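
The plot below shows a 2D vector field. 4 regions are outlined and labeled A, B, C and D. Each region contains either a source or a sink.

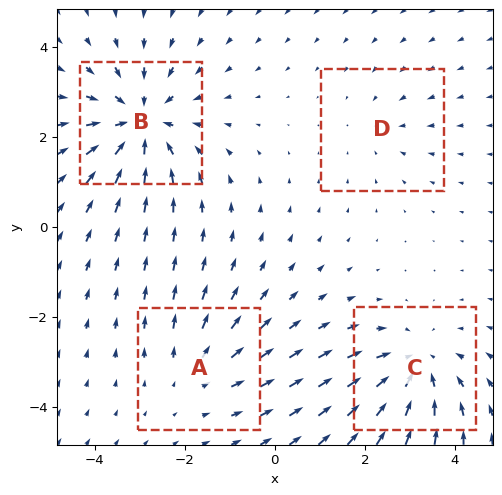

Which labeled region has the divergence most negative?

B

Divergence at each region's feature centre — A: about +3, B: about -6, C: about -4, D: about -2. Region B is most negative.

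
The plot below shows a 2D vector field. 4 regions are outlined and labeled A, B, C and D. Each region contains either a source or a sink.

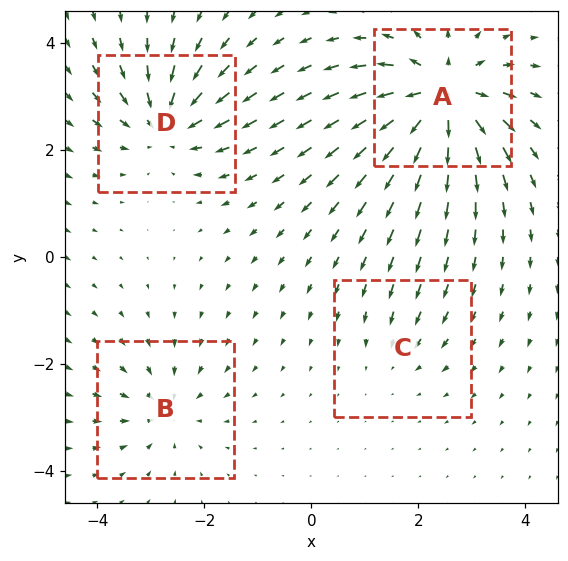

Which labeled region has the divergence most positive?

Divergence at each region's feature centre — A: about +8, B: about -4, C: about -2, D: about -6. Region A is most positive.

A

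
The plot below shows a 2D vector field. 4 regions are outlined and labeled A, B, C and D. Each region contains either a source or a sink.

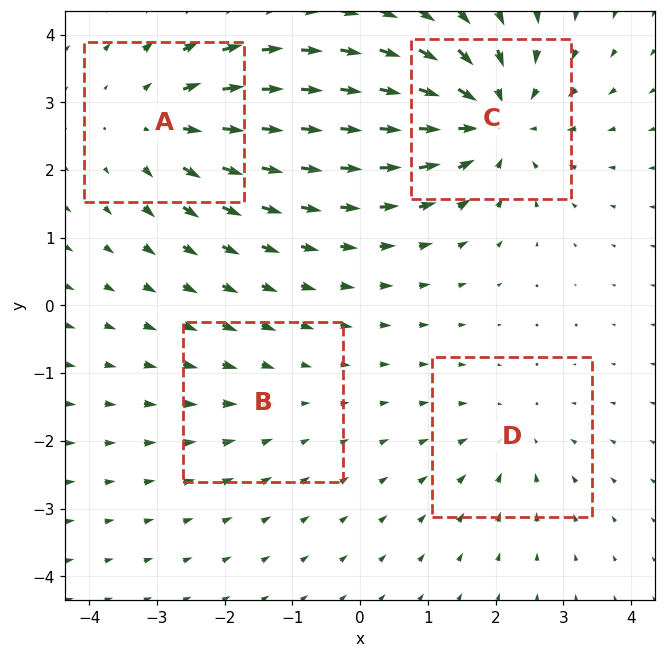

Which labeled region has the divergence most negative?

C

Divergence at each region's feature centre — A: about +5, B: about -2, C: about -7, D: about -3. Region C is most negative.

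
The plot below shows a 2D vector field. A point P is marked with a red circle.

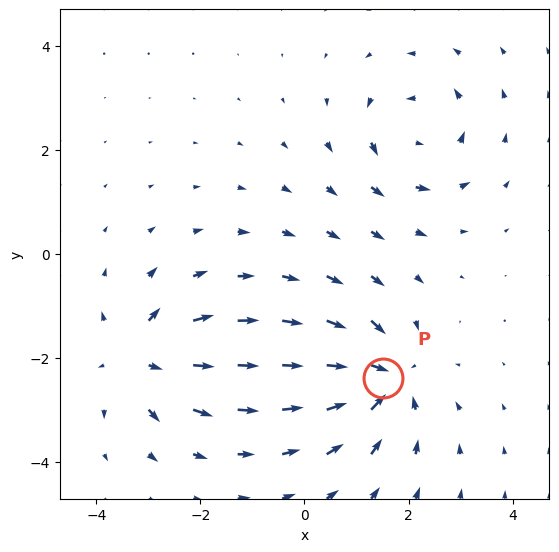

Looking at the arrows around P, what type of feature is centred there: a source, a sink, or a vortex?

At P (1.5, -2.4) the arrows converge inward. Divergence about -6, curl ≈0 — negative divergence with near-zero curl is a sink.

sink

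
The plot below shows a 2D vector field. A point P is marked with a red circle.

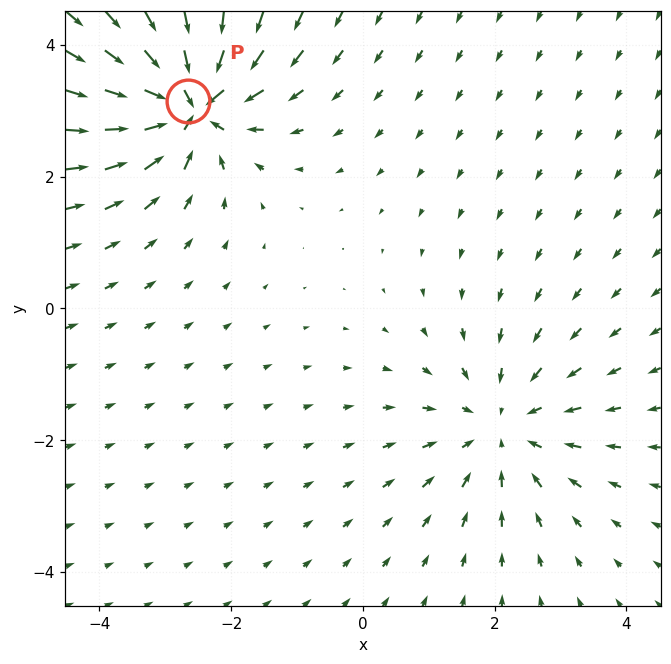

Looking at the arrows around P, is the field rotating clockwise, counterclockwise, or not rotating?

Near P at (-2.7, 3.2) the arrows show no circulation. The curl there is ≈0.

not rotating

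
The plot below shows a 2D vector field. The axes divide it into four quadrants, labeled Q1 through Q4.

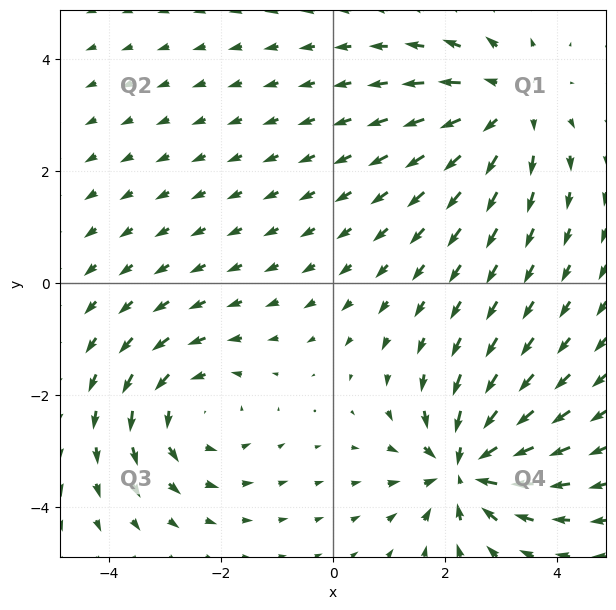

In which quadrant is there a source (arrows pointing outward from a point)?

Q1

The source sits at approximately (3.1, 3.2), which lies in quadrant Q1. The divergence there is about +4, positive as expected for a source.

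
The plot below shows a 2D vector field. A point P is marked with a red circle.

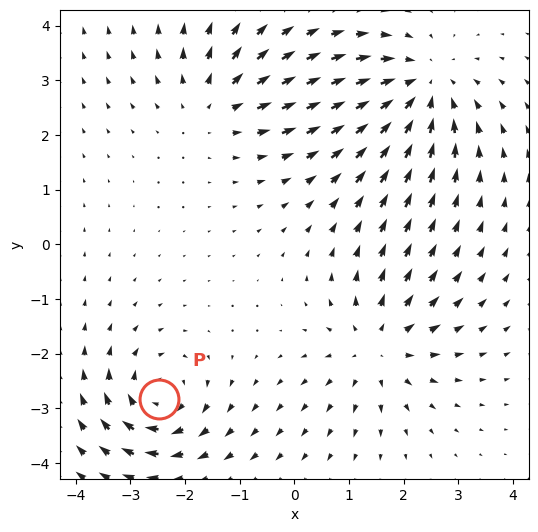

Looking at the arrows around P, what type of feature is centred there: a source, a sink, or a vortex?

vortex

At P (-2.5, -2.8) the arrows circulate clockwise. Divergence ≈0, curl about -5 — near-zero divergence with nonzero curl is a vortex.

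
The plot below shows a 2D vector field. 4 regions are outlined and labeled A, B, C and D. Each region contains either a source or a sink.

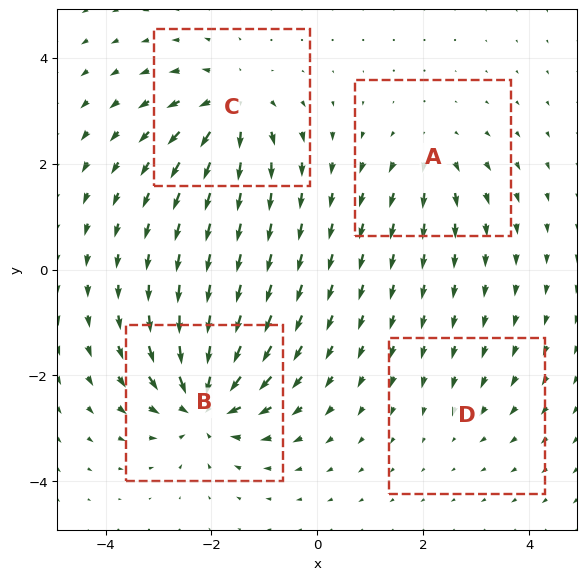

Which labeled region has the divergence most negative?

B

Divergence at each region's feature centre — A: about +4, B: about -9, C: about +7, D: about -2. Region B is most negative.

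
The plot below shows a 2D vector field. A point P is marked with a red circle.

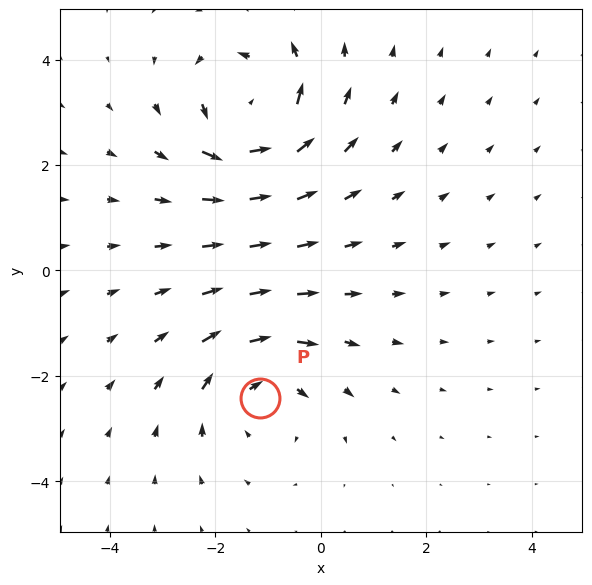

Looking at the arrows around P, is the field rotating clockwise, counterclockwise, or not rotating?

clockwise

Near P at (-1.2, -2.4) the arrows circulate clockwise. The curl (z-component) there is about -3; negative curl means clockwise rotation.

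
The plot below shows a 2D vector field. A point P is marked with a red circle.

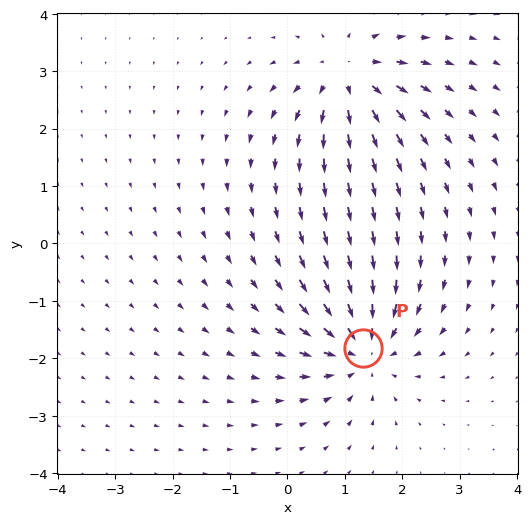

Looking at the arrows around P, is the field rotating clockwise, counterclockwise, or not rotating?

not rotating

Near P at (1.3, -1.8) the arrows show no circulation. The curl there is ≈0.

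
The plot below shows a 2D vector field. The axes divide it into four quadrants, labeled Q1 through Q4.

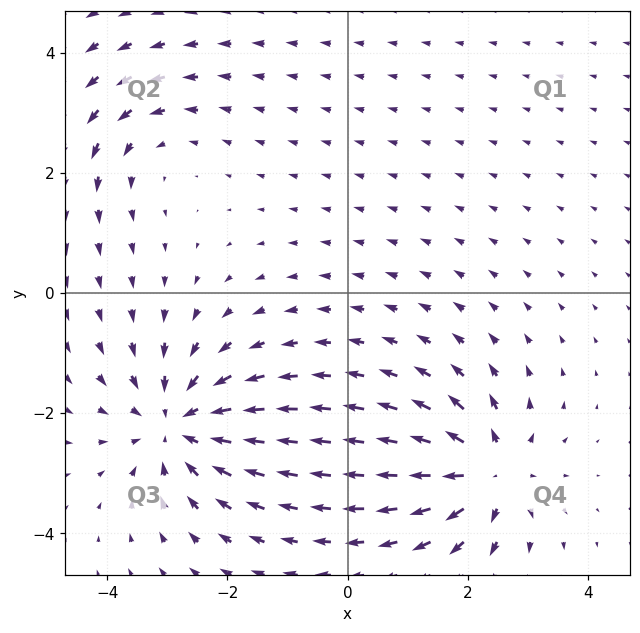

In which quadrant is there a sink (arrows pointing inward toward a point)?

The sink sits at approximately (-2.8, -2.2), which lies in quadrant Q3. The divergence there is about -4, negative as expected for a sink.

Q3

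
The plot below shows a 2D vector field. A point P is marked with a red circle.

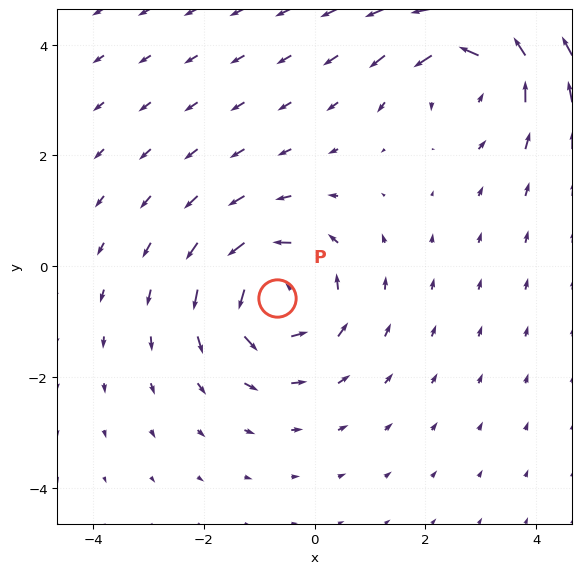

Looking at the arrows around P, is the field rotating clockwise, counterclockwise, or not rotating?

counterclockwise

Near P at (-0.7, -0.6) the arrows circulate counterclockwise. The curl (z-component) there is about +5; positive curl means counterclockwise rotation.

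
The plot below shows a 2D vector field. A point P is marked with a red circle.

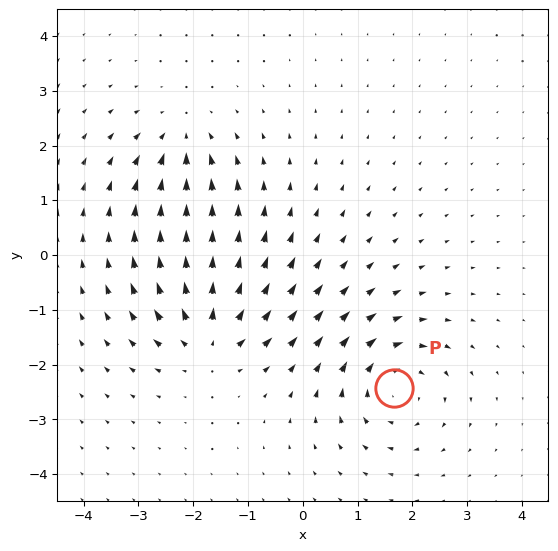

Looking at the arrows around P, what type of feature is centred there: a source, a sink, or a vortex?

At P (1.7, -2.4) the arrows circulate clockwise. Divergence ≈0, curl about -4 — near-zero divergence with nonzero curl is a vortex.

vortex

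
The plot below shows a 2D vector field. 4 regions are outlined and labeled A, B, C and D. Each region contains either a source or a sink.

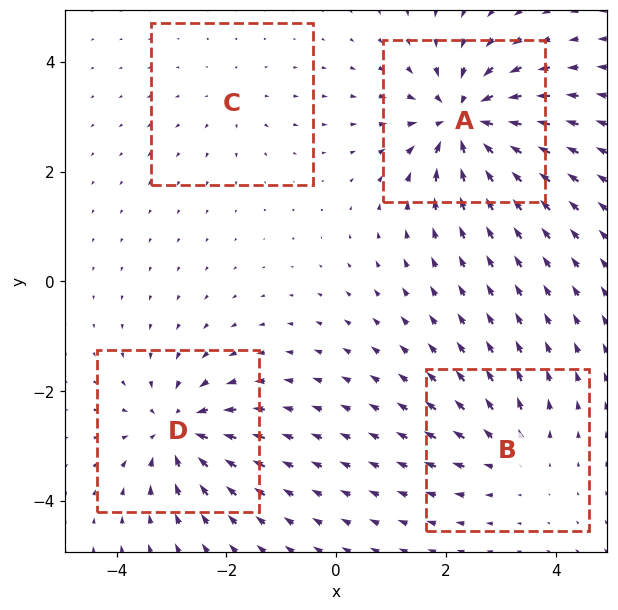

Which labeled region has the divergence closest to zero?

Divergence at each region's feature centre — A: about -8, B: about +4, C: about +2, D: about -6. Region C is closest to zero.

C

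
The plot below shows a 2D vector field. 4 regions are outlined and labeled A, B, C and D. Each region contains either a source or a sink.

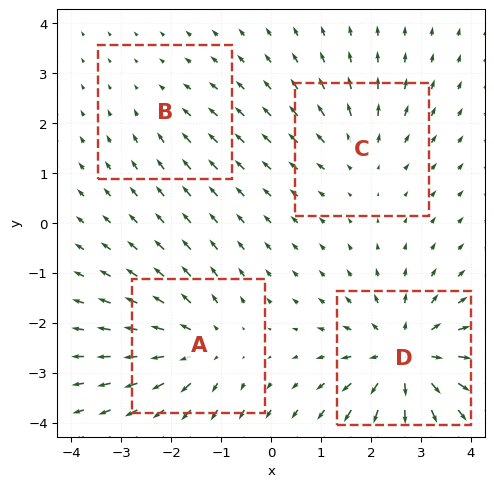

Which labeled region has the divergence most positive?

Divergence at each region's feature centre — A: about +5, B: about -2, C: about +3, D: about +7. Region D is most positive.

D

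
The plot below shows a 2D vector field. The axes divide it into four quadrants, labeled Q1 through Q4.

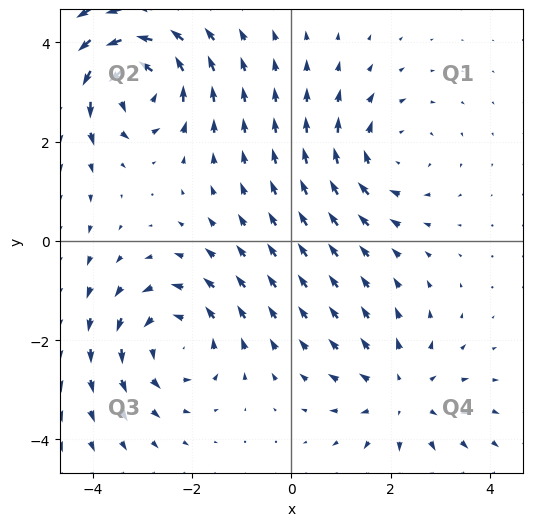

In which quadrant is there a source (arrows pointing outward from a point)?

The source sits at approximately (2.2, -3.1), which lies in quadrant Q4. The divergence there is about +3, positive as expected for a source.

Q4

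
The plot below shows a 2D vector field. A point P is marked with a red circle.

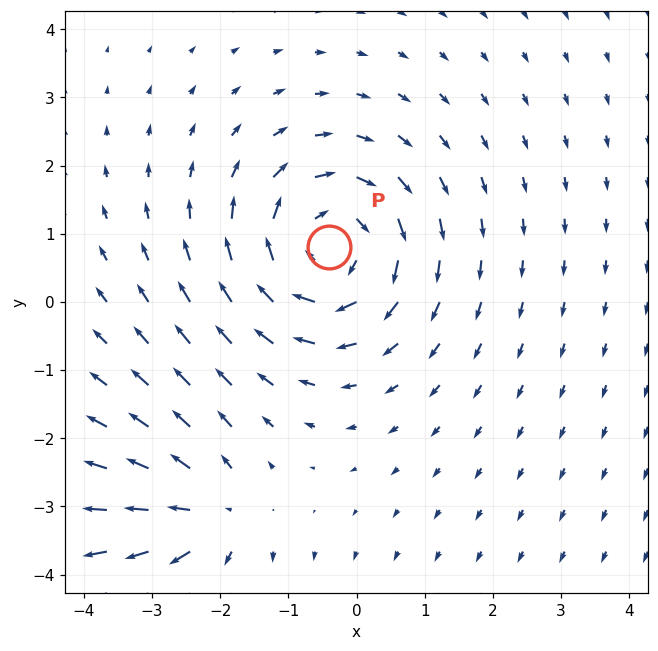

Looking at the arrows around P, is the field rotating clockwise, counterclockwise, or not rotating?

Near P at (-0.4, 0.8) the arrows circulate clockwise. The curl (z-component) there is about -4; negative curl means clockwise rotation.

clockwise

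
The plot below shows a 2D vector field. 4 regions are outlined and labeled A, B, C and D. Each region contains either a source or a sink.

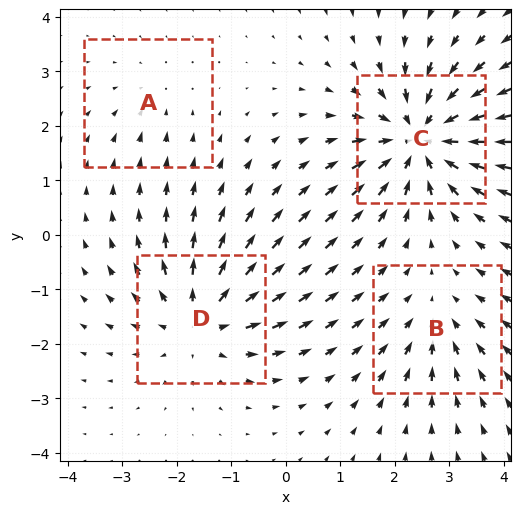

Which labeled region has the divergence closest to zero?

A

Divergence at each region's feature centre — A: about -2, B: about -3, C: about -7, D: about +5. Region A is closest to zero.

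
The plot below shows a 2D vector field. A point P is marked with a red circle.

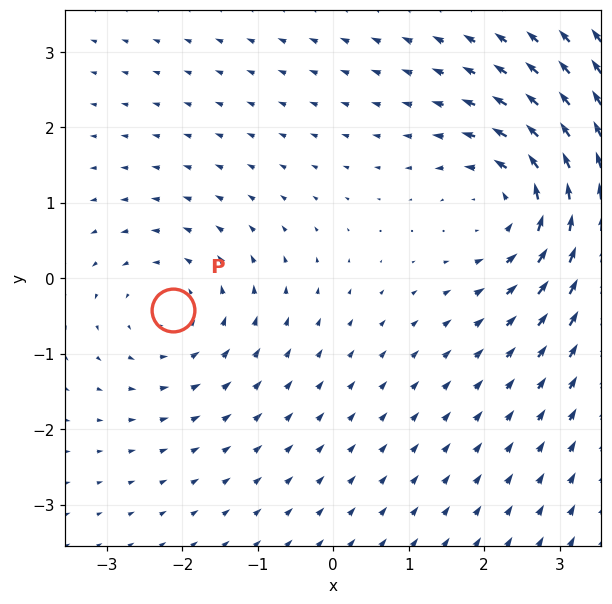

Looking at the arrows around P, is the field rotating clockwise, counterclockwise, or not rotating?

Near P at (-2.1, -0.4) the arrows circulate counterclockwise. The curl (z-component) there is about +3; positive curl means counterclockwise rotation.

counterclockwise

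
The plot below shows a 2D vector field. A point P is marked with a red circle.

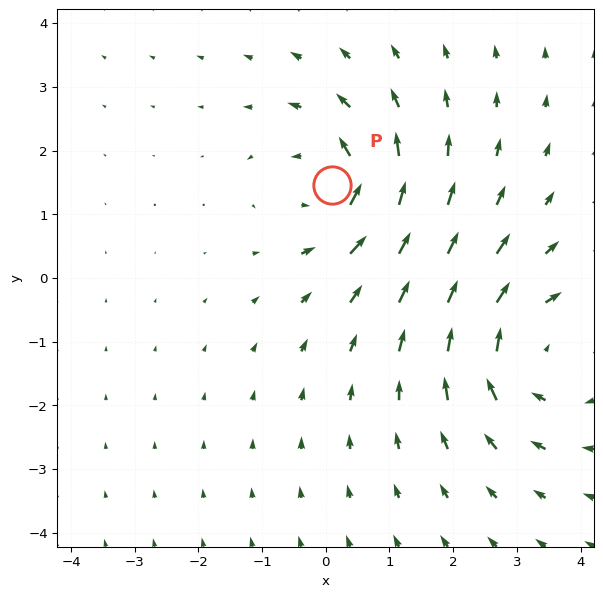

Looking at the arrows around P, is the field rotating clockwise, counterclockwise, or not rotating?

Near P at (0.1, 1.5) the arrows circulate counterclockwise. The curl (z-component) there is about +5; positive curl means counterclockwise rotation.

counterclockwise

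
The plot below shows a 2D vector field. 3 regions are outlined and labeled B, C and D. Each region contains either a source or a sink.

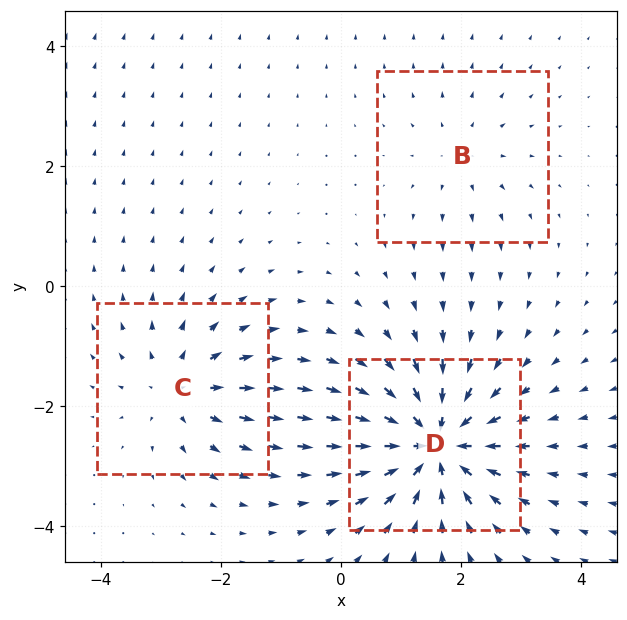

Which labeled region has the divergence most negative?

D

Divergence at each region's feature centre — B: about +2, C: about +3, D: about -6. Region D is most negative.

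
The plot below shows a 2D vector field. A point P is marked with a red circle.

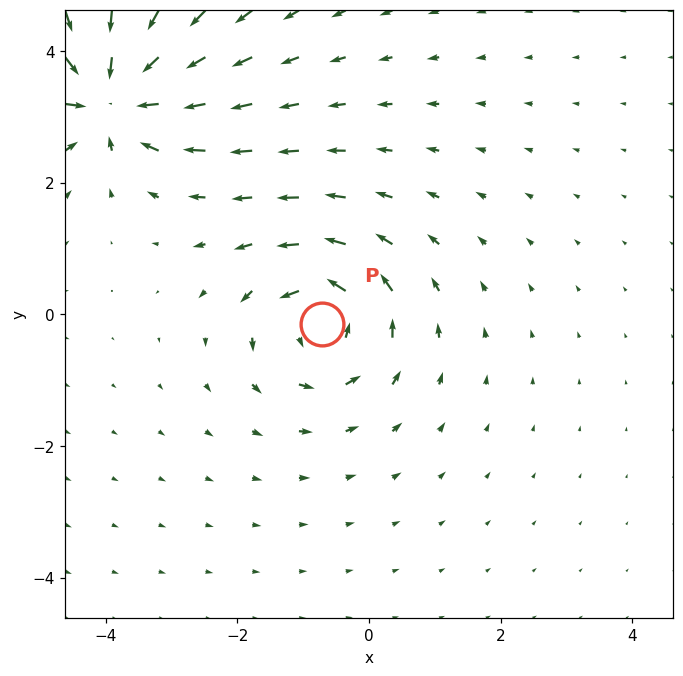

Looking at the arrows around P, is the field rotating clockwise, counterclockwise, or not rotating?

Near P at (-0.7, -0.1) the arrows circulate counterclockwise. The curl (z-component) there is about +5; positive curl means counterclockwise rotation.

counterclockwise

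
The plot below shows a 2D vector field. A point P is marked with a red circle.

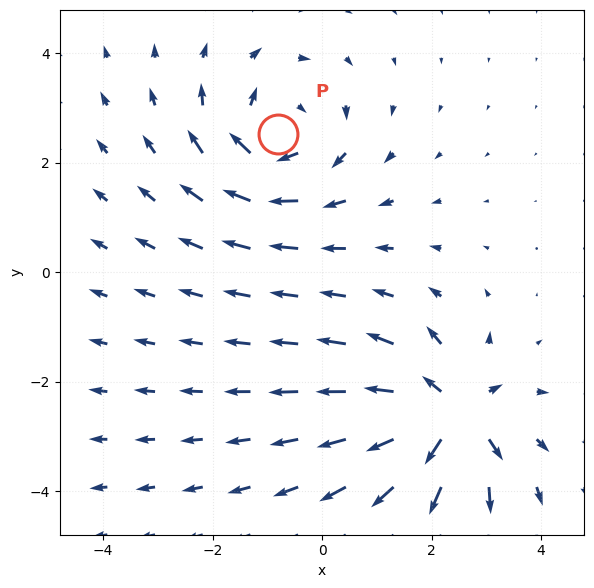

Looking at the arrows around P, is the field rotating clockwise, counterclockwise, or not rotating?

Near P at (-0.8, 2.5) the arrows circulate clockwise. The curl (z-component) there is about -4; negative curl means clockwise rotation.

clockwise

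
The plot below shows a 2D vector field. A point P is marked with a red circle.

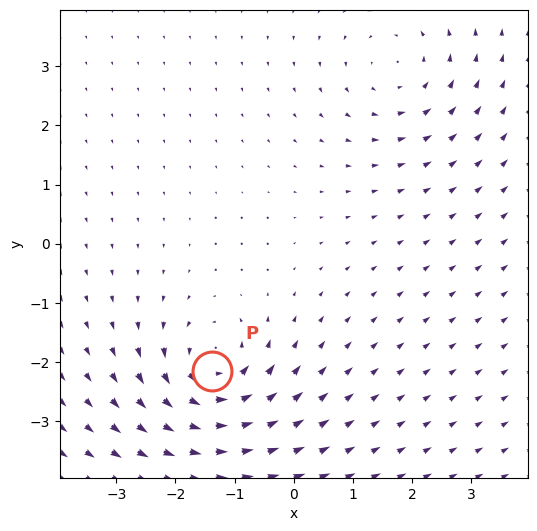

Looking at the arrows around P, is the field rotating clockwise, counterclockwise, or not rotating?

counterclockwise

Near P at (-1.4, -2.2) the arrows circulate counterclockwise. The curl (z-component) there is about +7; positive curl means counterclockwise rotation.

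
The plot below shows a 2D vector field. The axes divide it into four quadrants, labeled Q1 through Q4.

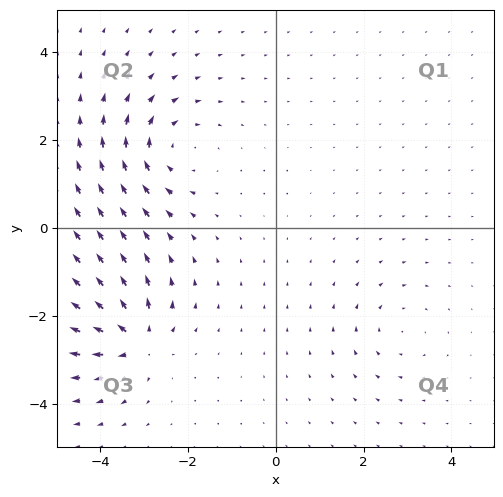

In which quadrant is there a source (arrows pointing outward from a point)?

Q3

The source sits at approximately (-3.2, -2.5), which lies in quadrant Q3. The divergence there is about +6, positive as expected for a source.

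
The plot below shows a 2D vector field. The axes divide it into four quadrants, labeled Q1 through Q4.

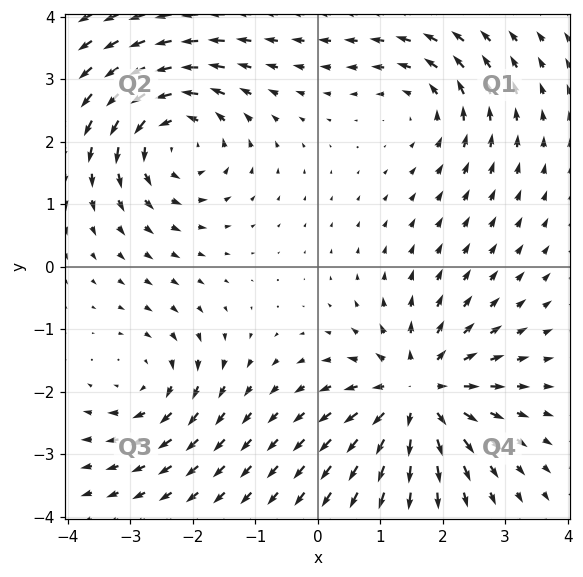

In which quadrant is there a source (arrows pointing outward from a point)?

The source sits at approximately (1.6, -2.0), which lies in quadrant Q4. The divergence there is about +6, positive as expected for a source.

Q4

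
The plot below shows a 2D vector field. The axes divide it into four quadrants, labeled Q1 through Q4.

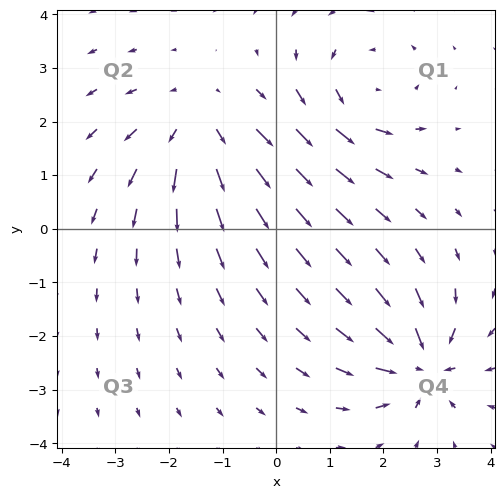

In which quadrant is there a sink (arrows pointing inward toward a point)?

The sink sits at approximately (2.7, -2.5), which lies in quadrant Q4. The divergence there is about -7, negative as expected for a sink.

Q4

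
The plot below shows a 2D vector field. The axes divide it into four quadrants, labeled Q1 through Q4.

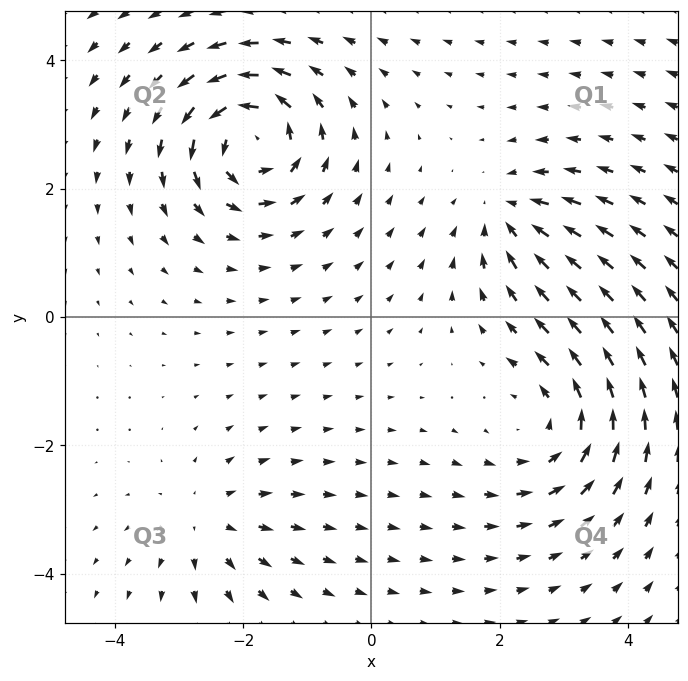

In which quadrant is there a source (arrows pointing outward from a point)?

The source sits at approximately (-2.6, -3.2), which lies in quadrant Q3. The divergence there is about +3, positive as expected for a source.

Q3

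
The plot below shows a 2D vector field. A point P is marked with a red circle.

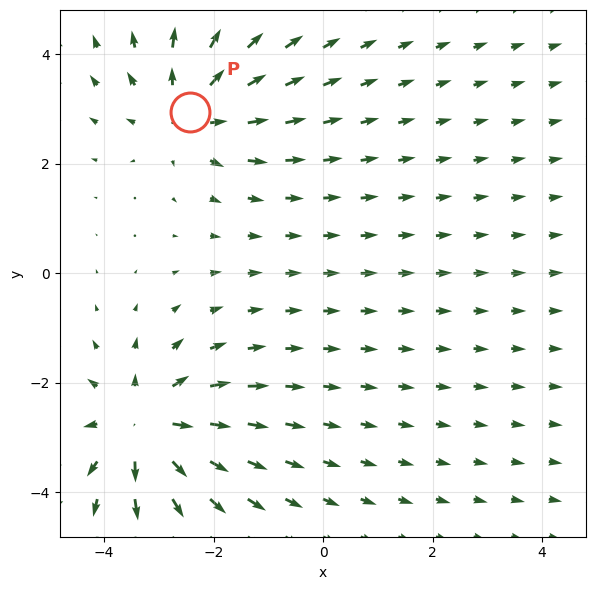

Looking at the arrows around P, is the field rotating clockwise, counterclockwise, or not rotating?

not rotating

Near P at (-2.4, 3.0) the arrows show no circulation. The curl there is ≈0.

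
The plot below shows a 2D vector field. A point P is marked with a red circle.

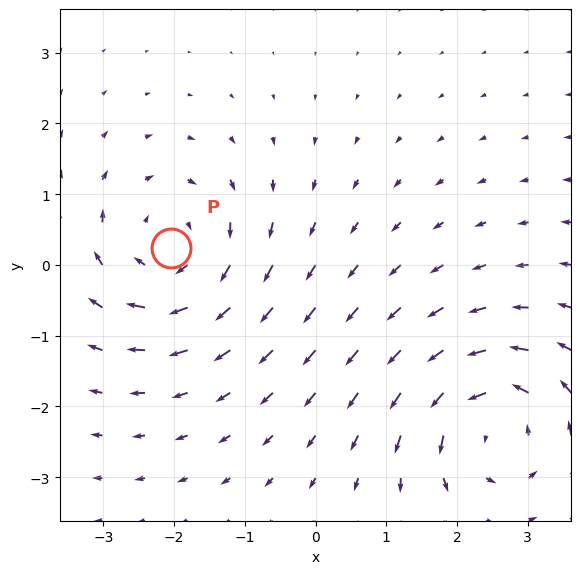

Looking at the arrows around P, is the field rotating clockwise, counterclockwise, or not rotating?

Near P at (-2.0, 0.2) the arrows circulate clockwise. The curl (z-component) there is about -3; negative curl means clockwise rotation.

clockwise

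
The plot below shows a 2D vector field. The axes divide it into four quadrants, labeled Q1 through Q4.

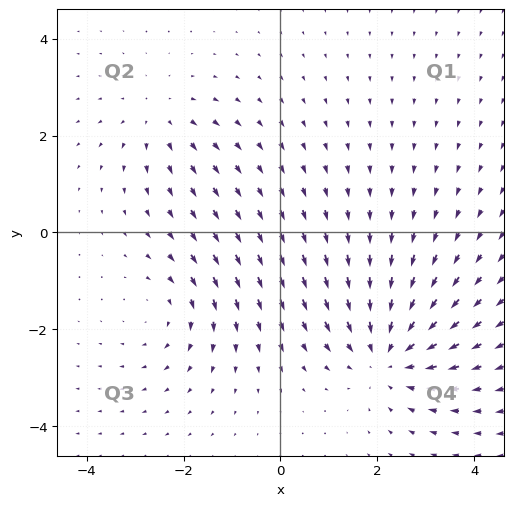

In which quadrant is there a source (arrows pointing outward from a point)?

The source sits at approximately (-2.5, 2.4), which lies in quadrant Q2. The divergence there is about +2, positive as expected for a source.

Q2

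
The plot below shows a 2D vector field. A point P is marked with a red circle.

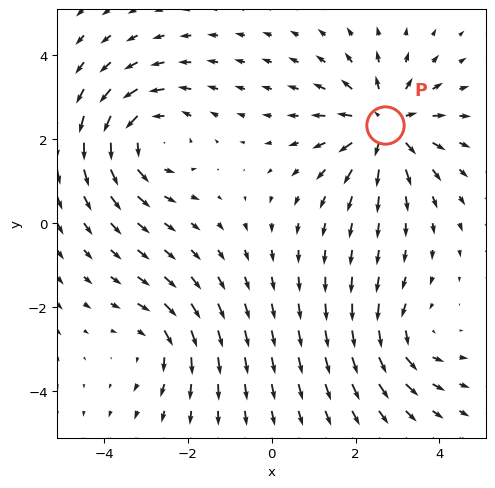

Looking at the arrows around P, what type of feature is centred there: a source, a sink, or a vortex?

source

At P (2.7, 2.3) the arrows spread outward. Divergence about +5, curl ≈0 — positive divergence with near-zero curl is a source.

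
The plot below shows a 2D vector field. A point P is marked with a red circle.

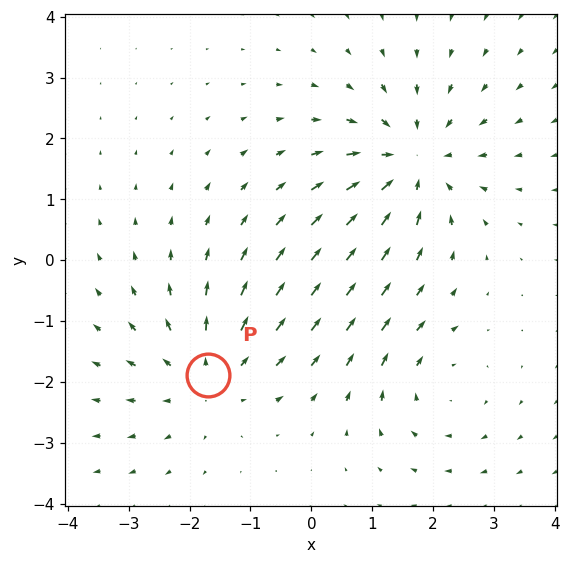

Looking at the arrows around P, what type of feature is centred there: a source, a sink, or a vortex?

At P (-1.7, -1.9) the arrows spread outward. Divergence about +3, curl ≈0 — positive divergence with near-zero curl is a source.

source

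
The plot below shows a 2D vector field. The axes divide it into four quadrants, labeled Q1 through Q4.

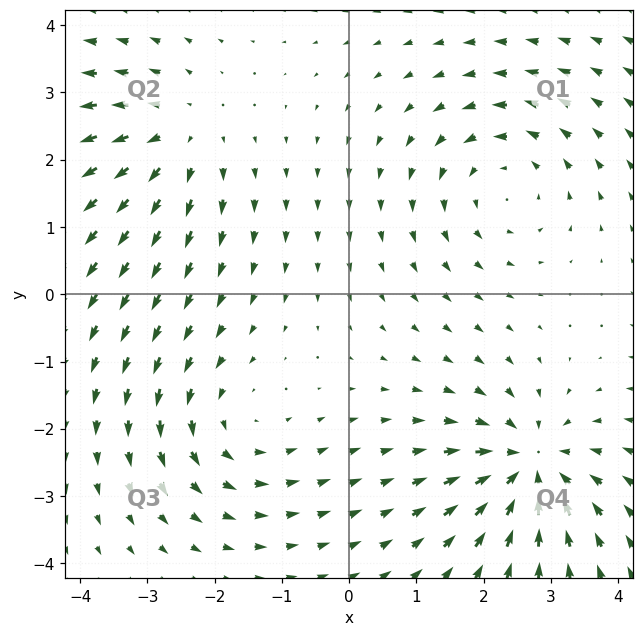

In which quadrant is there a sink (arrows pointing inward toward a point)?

Q4

The sink sits at approximately (2.7, -2.5), which lies in quadrant Q4. The divergence there is about -6, negative as expected for a sink.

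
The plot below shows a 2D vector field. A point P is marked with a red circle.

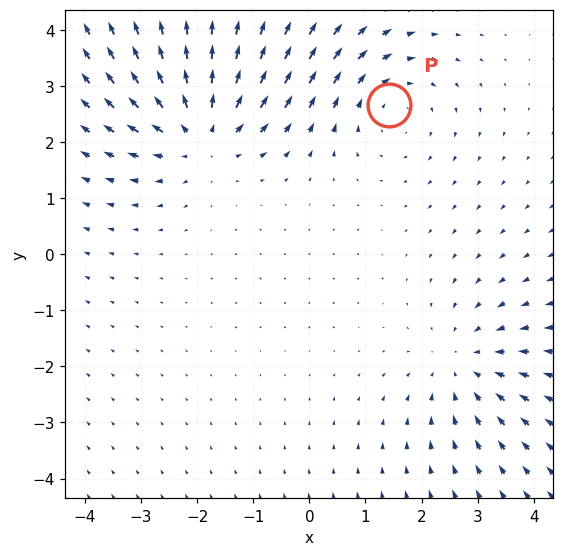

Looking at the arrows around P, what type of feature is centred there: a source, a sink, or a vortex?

vortex

At P (1.4, 2.7) the arrows circulate clockwise. Divergence ≈0, curl about -3 — near-zero divergence with nonzero curl is a vortex.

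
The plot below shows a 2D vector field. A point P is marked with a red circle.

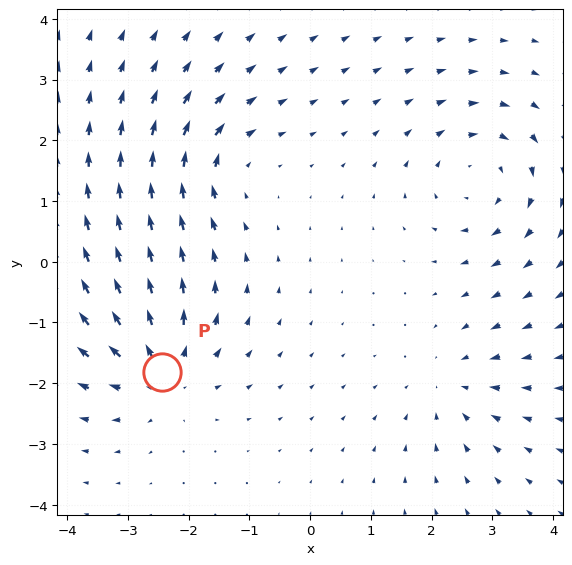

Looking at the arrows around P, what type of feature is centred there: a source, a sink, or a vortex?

source

At P (-2.4, -1.8) the arrows spread outward. Divergence about +5, curl ≈0 — positive divergence with near-zero curl is a source.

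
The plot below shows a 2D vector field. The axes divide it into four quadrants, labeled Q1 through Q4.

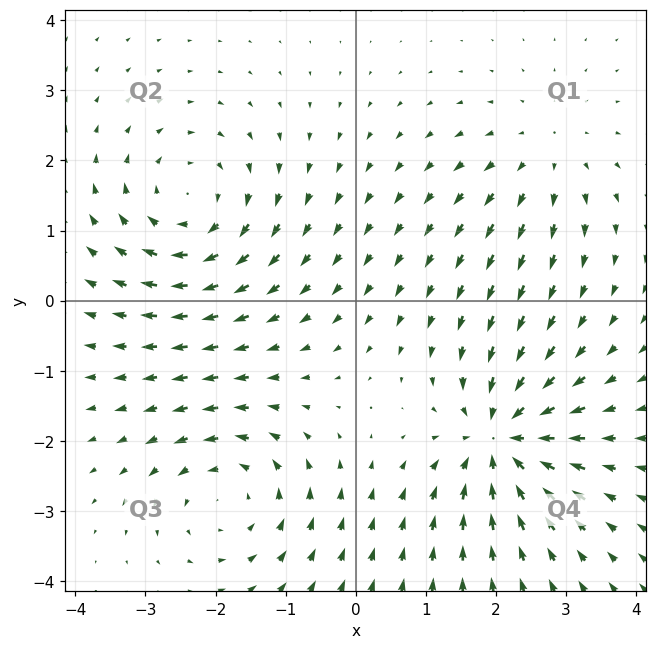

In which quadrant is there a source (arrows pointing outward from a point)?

The source sits at approximately (2.7, 2.1), which lies in quadrant Q1. The divergence there is about +3, positive as expected for a source.

Q1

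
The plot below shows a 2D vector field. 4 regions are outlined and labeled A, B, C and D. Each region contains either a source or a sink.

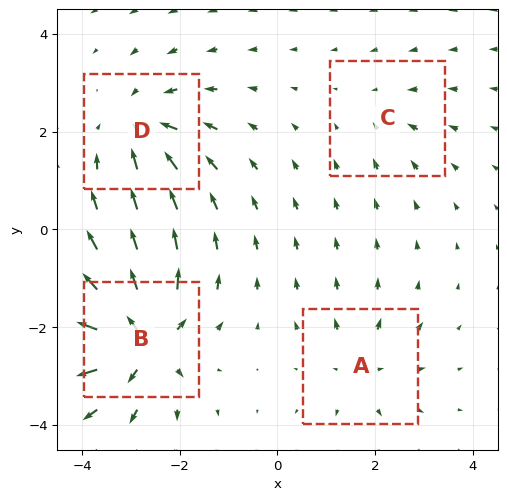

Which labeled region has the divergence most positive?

Divergence at each region's feature centre — A: about +4, B: about +8, C: about -2, D: about -5. Region B is most positive.

B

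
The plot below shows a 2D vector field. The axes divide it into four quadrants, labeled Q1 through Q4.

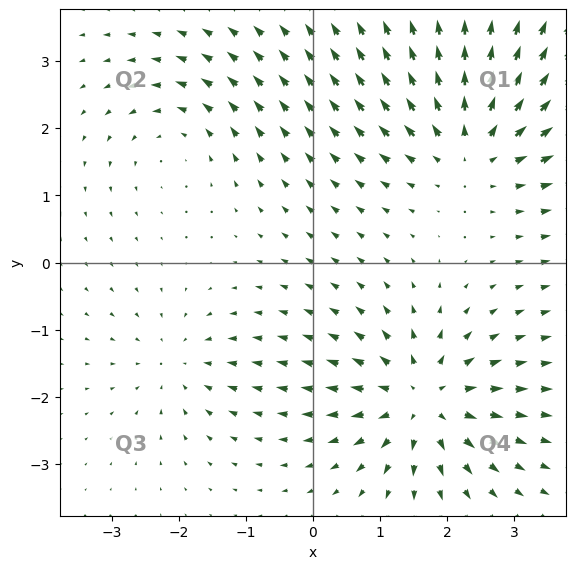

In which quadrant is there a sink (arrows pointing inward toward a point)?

Q3

The sink sits at approximately (-2.0, -1.5), which lies in quadrant Q3. The divergence there is about -3, negative as expected for a sink.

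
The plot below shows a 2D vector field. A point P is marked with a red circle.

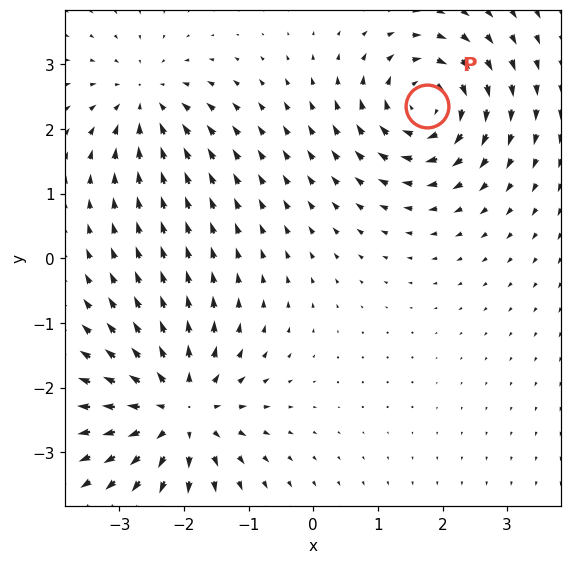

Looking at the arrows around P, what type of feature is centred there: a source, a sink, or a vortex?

vortex

At P (1.8, 2.4) the arrows circulate clockwise. Divergence ≈0, curl about -6 — near-zero divergence with nonzero curl is a vortex.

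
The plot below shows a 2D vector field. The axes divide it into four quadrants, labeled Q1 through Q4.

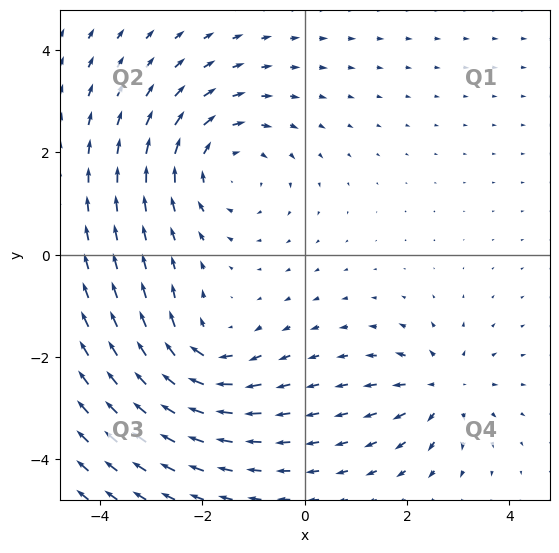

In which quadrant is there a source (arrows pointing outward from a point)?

Q4

The source sits at approximately (2.7, -2.6), which lies in quadrant Q4. The divergence there is about +4, positive as expected for a source.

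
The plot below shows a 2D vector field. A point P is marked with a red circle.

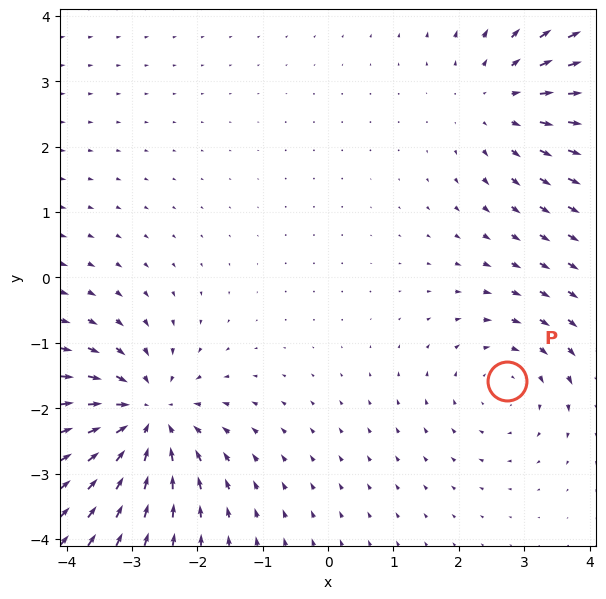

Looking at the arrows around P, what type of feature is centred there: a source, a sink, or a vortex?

vortex

At P (2.7, -1.6) the arrows circulate clockwise. Divergence ≈0, curl about -2 — near-zero divergence with nonzero curl is a vortex.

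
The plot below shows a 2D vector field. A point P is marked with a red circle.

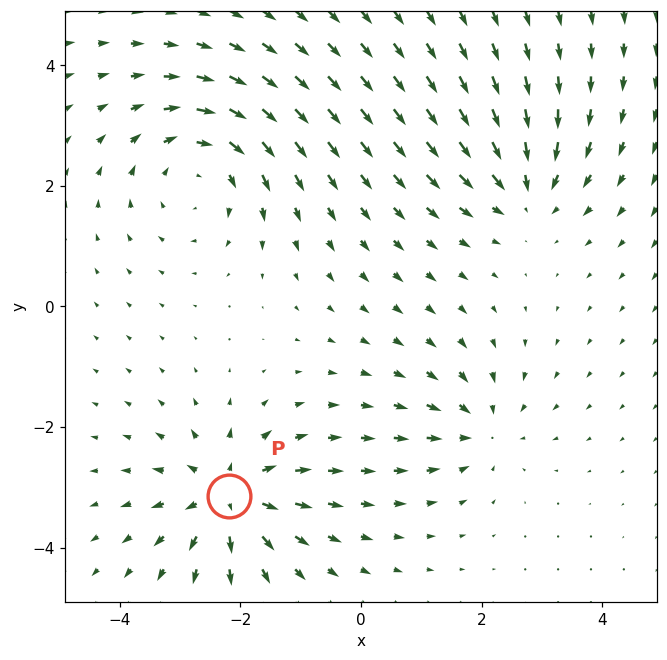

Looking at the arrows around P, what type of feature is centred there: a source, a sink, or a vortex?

source

At P (-2.2, -3.1) the arrows spread outward. Divergence about +5, curl ≈0 — positive divergence with near-zero curl is a source.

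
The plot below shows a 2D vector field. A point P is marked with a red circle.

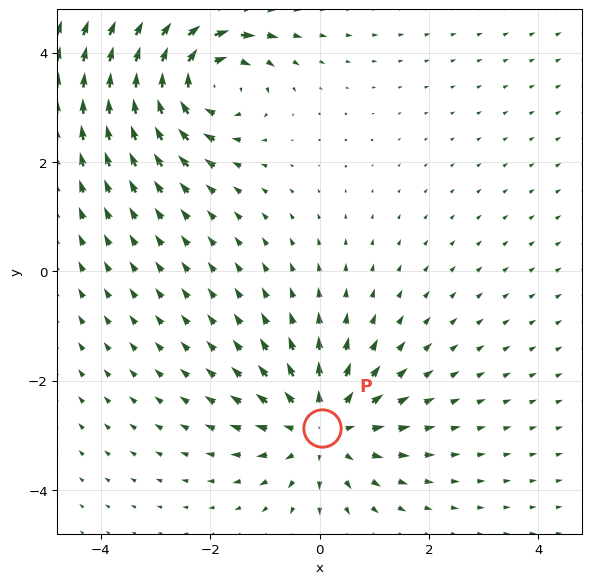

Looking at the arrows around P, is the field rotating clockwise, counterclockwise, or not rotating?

not rotating

Near P at (0.1, -2.9) the arrows show no circulation. The curl there is ≈0.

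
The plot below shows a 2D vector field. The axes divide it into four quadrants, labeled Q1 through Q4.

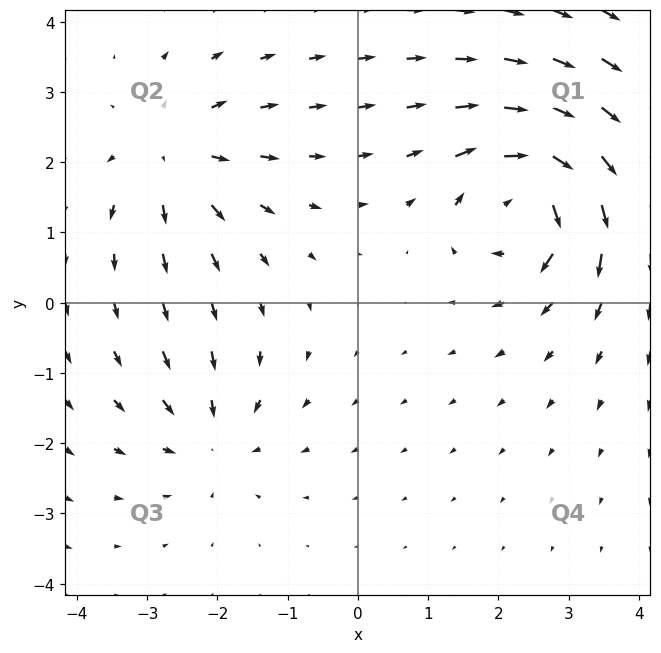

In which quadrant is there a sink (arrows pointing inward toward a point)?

The sink sits at approximately (-2.1, -1.9), which lies in quadrant Q3. The divergence there is about -3, negative as expected for a sink.

Q3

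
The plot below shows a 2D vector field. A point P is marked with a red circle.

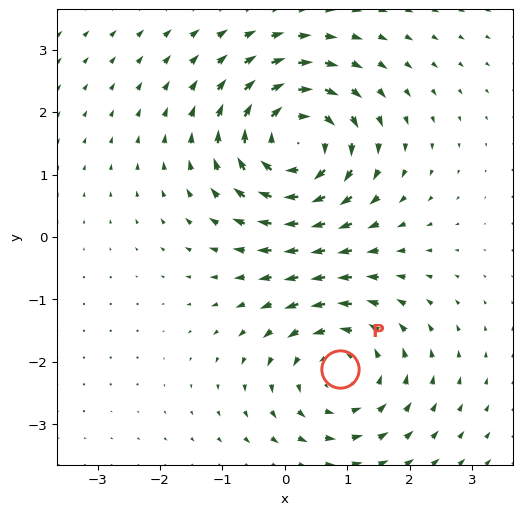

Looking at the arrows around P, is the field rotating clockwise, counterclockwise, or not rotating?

counterclockwise

Near P at (0.9, -2.1) the arrows circulate counterclockwise. The curl (z-component) there is about +4; positive curl means counterclockwise rotation.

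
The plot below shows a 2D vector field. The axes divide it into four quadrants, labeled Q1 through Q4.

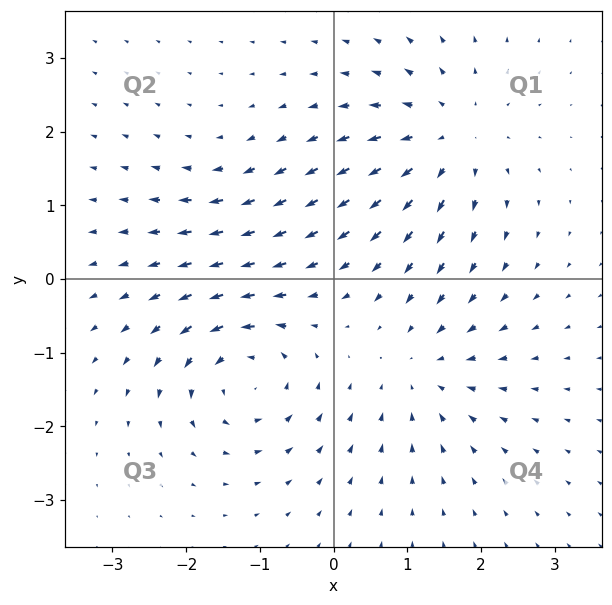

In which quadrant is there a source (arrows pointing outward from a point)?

The source sits at approximately (1.6, 1.9), which lies in quadrant Q1. The divergence there is about +5, positive as expected for a source.

Q1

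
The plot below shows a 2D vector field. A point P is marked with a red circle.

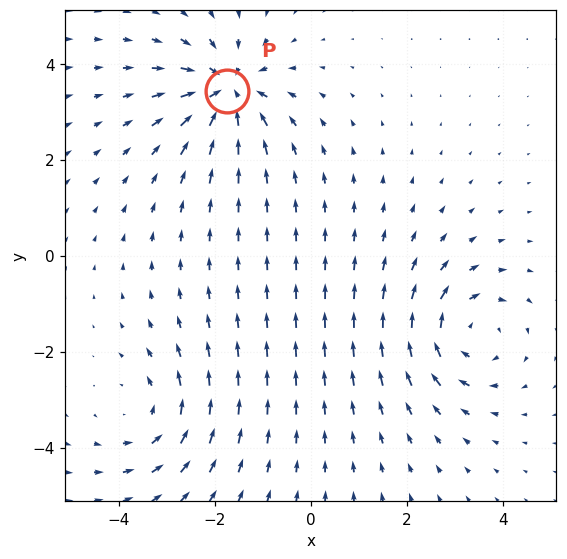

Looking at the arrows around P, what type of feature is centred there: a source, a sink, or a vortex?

sink

At P (-1.7, 3.4) the arrows converge inward. Divergence about -6, curl ≈0 — negative divergence with near-zero curl is a sink.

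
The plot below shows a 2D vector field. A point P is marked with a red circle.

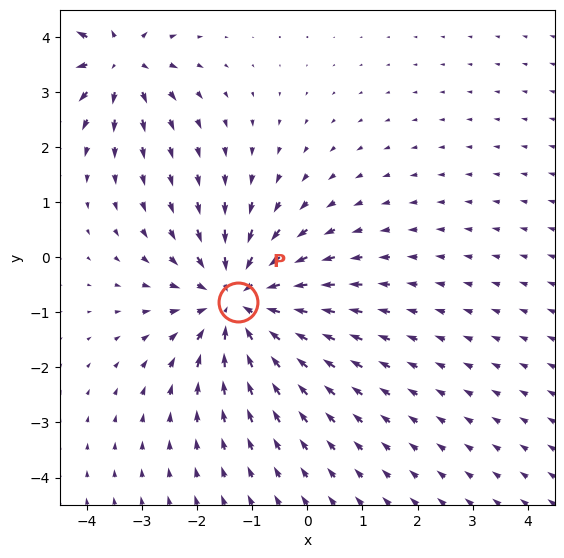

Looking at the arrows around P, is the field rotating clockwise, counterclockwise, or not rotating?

not rotating

Near P at (-1.3, -0.8) the arrows show no circulation. The curl there is ≈0.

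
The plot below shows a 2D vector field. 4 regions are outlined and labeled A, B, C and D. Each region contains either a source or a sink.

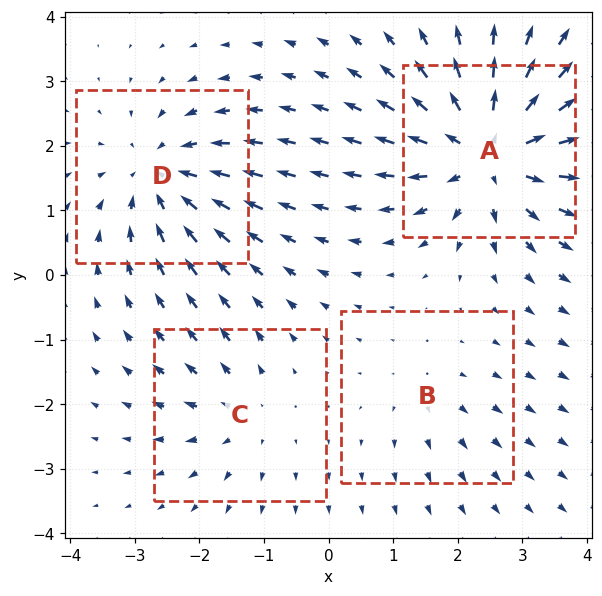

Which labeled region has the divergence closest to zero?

B

Divergence at each region's feature centre — A: about +7, B: about +2, C: about +3, D: about -5. Region B is closest to zero.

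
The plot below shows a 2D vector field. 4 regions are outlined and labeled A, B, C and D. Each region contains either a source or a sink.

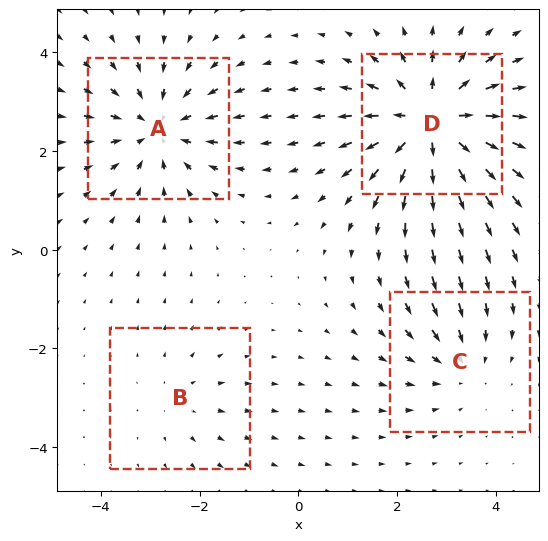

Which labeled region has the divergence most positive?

Divergence at each region's feature centre — A: about -4, B: about +2, C: about -3, D: about +6. Region D is most positive.

D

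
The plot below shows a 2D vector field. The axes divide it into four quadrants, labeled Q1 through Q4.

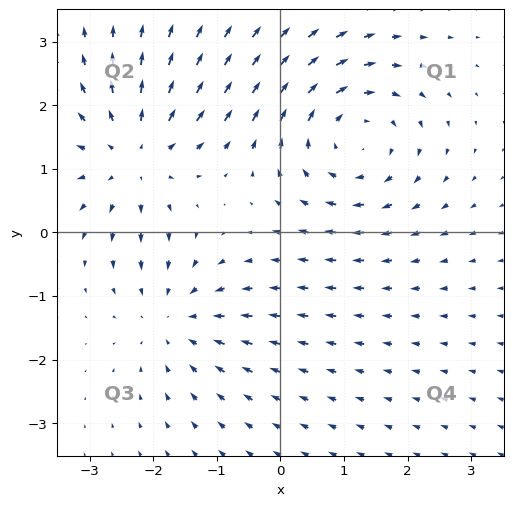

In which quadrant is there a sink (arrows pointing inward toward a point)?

Q3

The sink sits at approximately (-1.7, -1.3), which lies in quadrant Q3. The divergence there is about -3, negative as expected for a sink.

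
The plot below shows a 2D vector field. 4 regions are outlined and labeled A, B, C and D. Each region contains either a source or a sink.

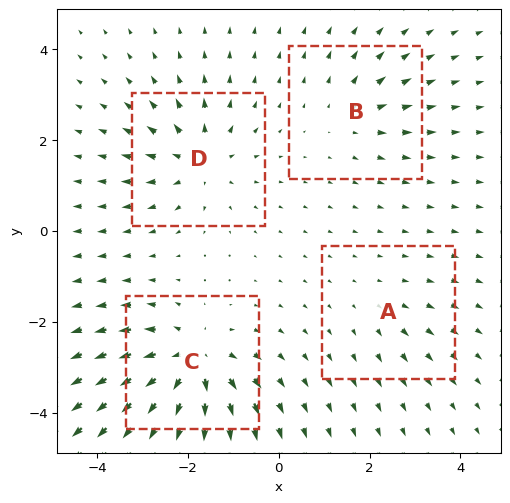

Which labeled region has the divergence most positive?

C

Divergence at each region's feature centre — A: about +2, B: about +3, C: about +7, D: about +5. Region C is most positive.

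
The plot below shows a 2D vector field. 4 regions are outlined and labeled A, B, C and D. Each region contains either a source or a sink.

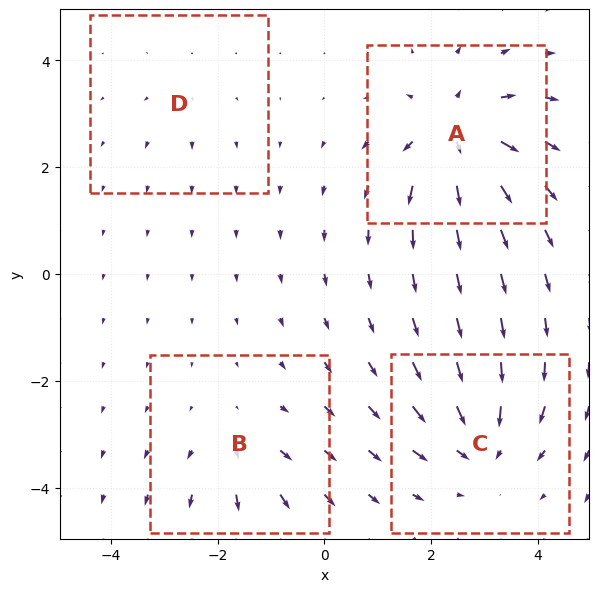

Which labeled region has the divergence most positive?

A

Divergence at each region's feature centre — A: about +8, B: about +4, C: about -6, D: about +2. Region A is most positive.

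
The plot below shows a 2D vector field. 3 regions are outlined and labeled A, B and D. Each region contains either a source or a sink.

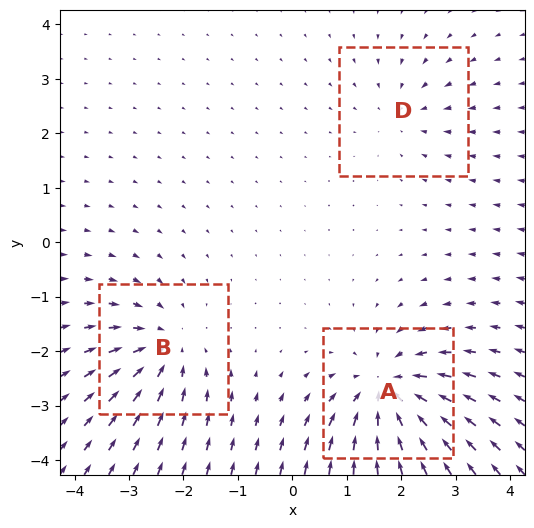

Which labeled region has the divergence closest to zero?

D

Divergence at each region's feature centre — A: about -5, B: about -4, D: about -2. Region D is closest to zero.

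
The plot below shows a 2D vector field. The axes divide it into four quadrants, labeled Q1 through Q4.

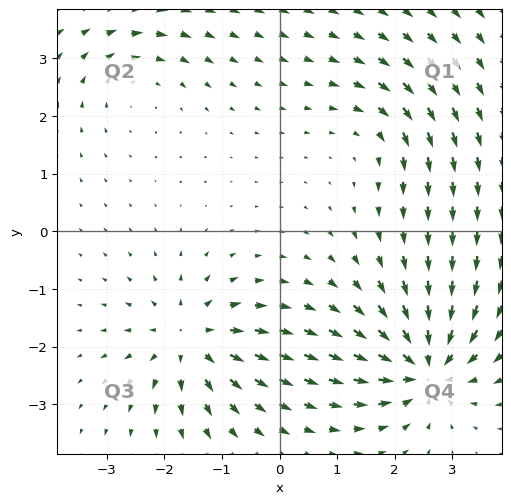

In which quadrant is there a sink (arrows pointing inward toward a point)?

Q4

The sink sits at approximately (2.5, -2.3), which lies in quadrant Q4. The divergence there is about -7, negative as expected for a sink.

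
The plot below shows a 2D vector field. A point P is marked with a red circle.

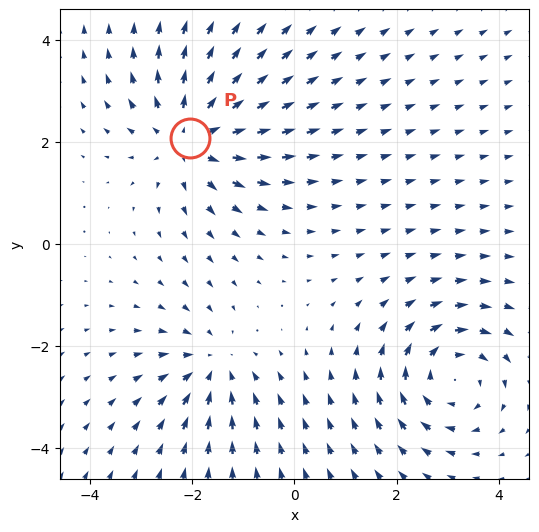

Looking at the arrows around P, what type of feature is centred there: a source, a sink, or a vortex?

At P (-2.0, 2.1) the arrows spread outward. Divergence about +4, curl ≈0 — positive divergence with near-zero curl is a source.

source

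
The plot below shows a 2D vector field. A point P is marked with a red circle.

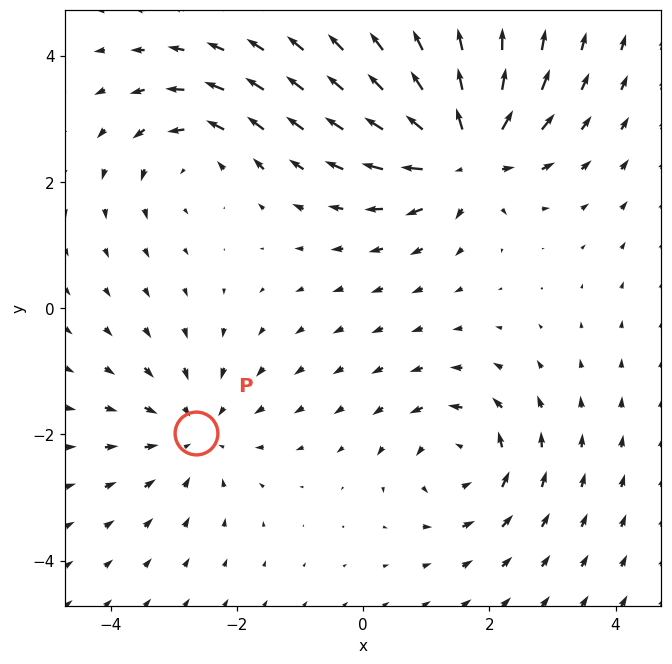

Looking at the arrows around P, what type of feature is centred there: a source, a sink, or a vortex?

At P (-2.6, -2.0) the arrows converge inward. Divergence about -3, curl ≈0 — negative divergence with near-zero curl is a sink.

sink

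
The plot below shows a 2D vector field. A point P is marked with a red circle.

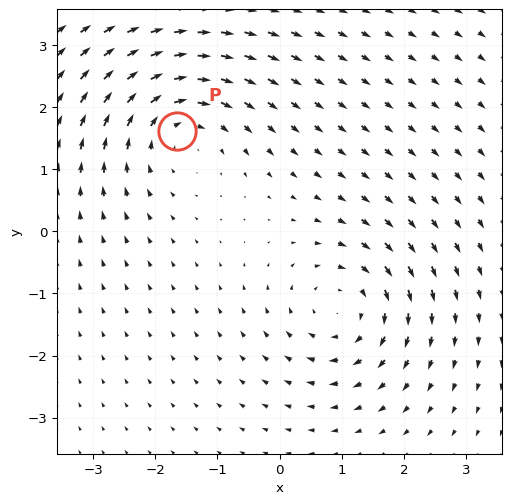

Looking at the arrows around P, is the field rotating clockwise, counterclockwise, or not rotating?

Near P at (-1.6, 1.6) the arrows circulate clockwise. The curl (z-component) there is about -4; negative curl means clockwise rotation.

clockwise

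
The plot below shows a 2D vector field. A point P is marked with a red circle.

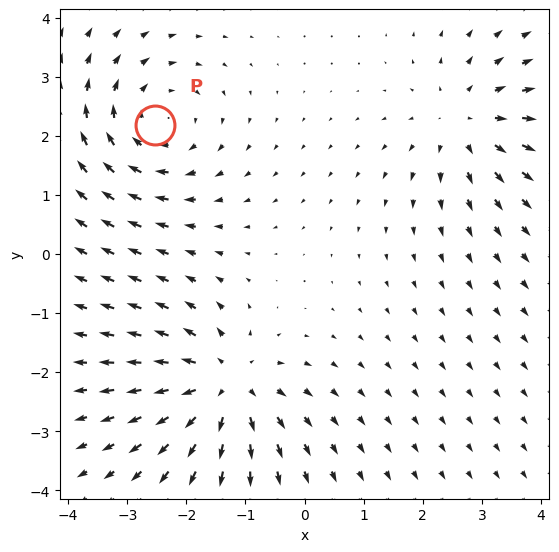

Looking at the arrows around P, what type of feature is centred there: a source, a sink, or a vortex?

vortex

At P (-2.5, 2.2) the arrows circulate clockwise. Divergence ≈0, curl about -4 — near-zero divergence with nonzero curl is a vortex.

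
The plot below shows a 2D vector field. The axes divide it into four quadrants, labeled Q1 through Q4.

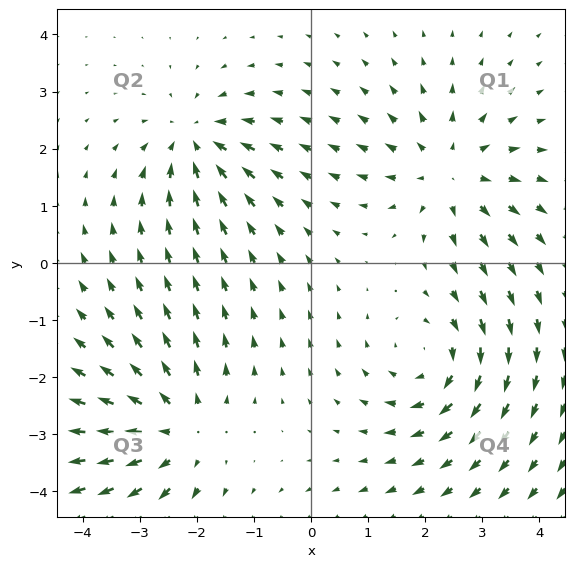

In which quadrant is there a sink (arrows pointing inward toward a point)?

The sink sits at approximately (-2.0, 2.1), which lies in quadrant Q2. The divergence there is about -3, negative as expected for a sink.

Q2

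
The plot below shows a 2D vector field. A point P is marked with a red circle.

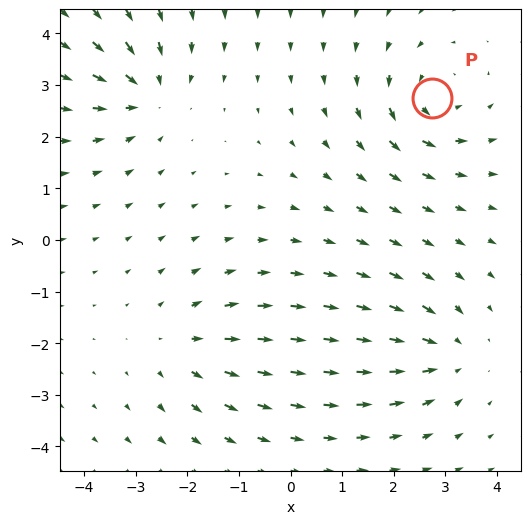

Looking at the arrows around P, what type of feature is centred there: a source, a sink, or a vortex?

At P (2.7, 2.8) the arrows circulate counterclockwise. Divergence ≈0, curl about +4 — near-zero divergence with nonzero curl is a vortex.

vortex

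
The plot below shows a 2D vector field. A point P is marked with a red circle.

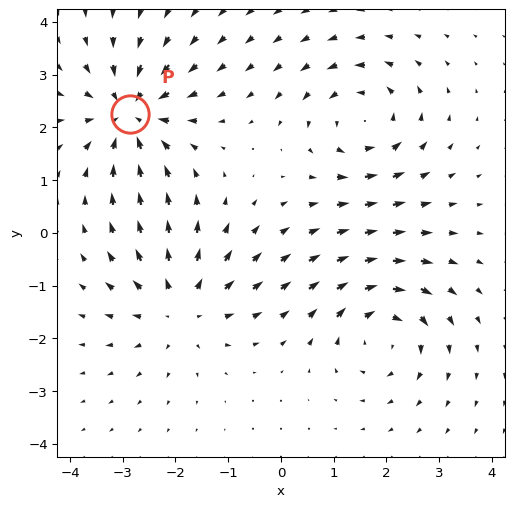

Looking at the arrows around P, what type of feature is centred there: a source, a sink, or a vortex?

At P (-2.9, 2.3) the arrows converge inward. Divergence about -5, curl ≈0 — negative divergence with near-zero curl is a sink.

sink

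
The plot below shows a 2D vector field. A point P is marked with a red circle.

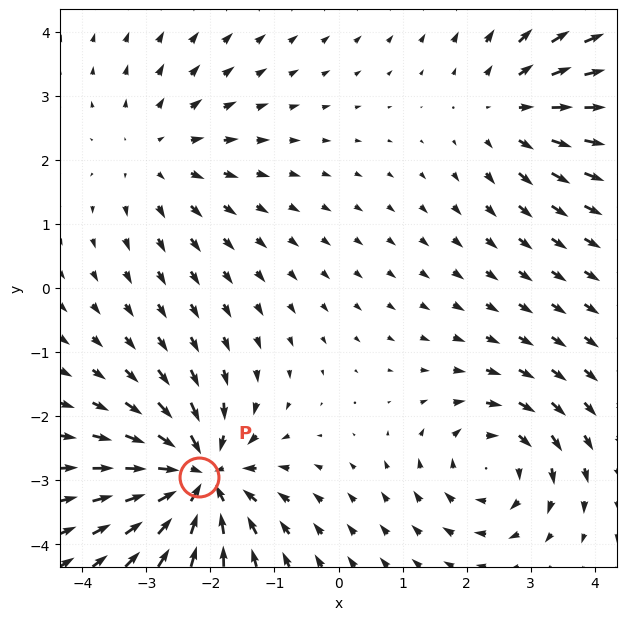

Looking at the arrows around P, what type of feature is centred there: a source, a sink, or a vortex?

sink

At P (-2.2, -3.0) the arrows converge inward. Divergence about -7, curl ≈0 — negative divergence with near-zero curl is a sink.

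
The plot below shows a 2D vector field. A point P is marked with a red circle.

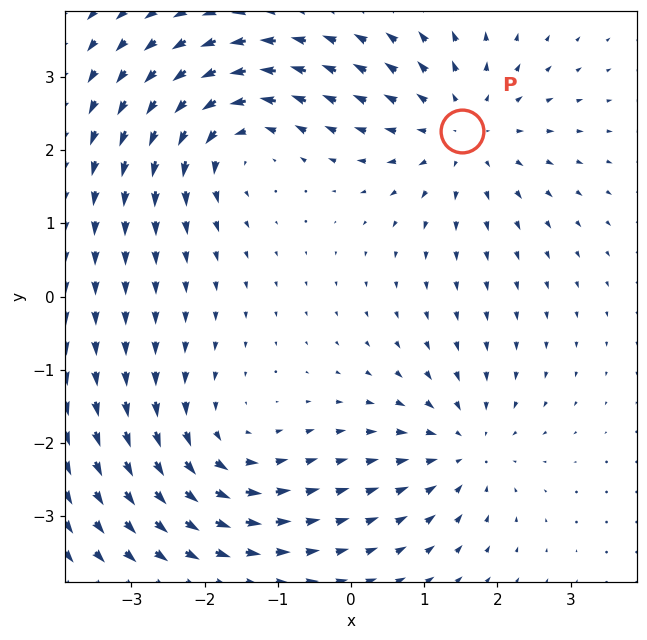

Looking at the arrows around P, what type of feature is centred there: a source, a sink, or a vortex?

source

At P (1.5, 2.3) the arrows spread outward. Divergence about +4, curl ≈0 — positive divergence with near-zero curl is a source.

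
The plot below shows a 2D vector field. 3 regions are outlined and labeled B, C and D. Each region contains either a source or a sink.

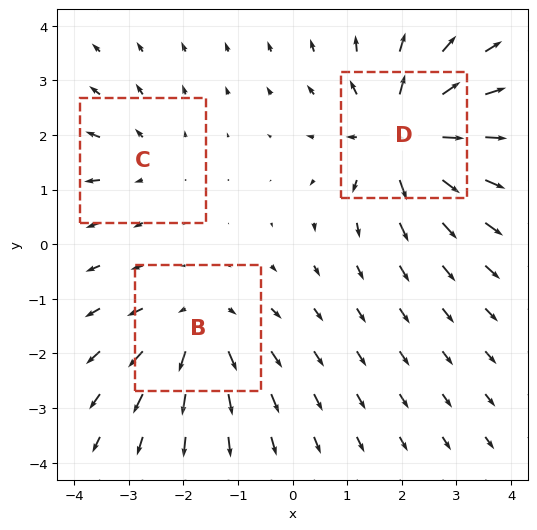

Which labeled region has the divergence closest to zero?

C

Divergence at each region's feature centre — B: about +3, C: about +2, D: about +5. Region C is closest to zero.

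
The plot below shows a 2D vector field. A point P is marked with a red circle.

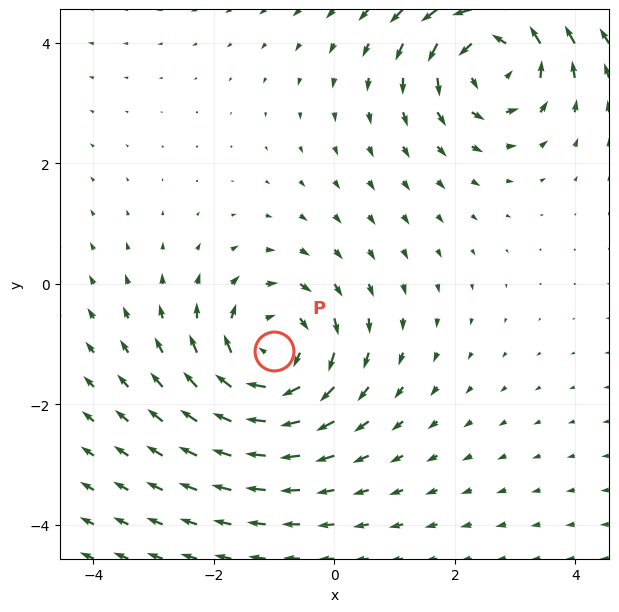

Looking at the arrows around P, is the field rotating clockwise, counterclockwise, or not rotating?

Near P at (-1.0, -1.1) the arrows circulate clockwise. The curl (z-component) there is about -4; negative curl means clockwise rotation.

clockwise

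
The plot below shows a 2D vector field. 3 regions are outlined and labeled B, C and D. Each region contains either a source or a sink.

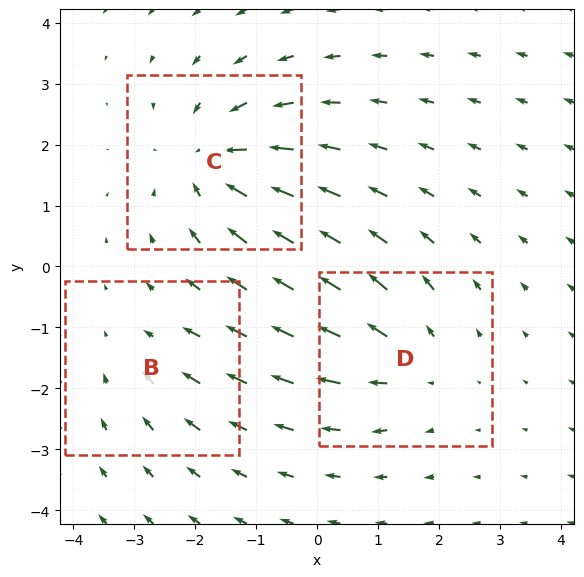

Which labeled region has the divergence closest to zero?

Divergence at each region's feature centre — B: about -2, C: about -4, D: about +3. Region B is closest to zero.

B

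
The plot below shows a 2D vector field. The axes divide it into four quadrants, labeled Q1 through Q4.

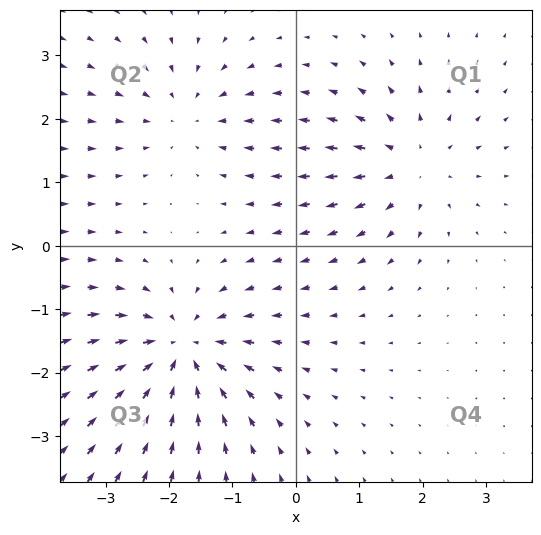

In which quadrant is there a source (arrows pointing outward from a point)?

The source sits at approximately (1.8, 1.3), which lies in quadrant Q1. The divergence there is about +4, positive as expected for a source.

Q1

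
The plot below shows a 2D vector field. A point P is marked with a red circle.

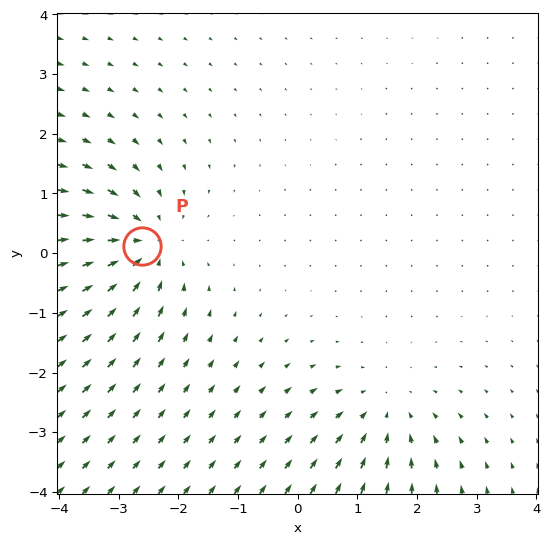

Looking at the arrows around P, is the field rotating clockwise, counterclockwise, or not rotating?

Near P at (-2.6, 0.1) the arrows show no circulation. The curl there is ≈0.

not rotating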